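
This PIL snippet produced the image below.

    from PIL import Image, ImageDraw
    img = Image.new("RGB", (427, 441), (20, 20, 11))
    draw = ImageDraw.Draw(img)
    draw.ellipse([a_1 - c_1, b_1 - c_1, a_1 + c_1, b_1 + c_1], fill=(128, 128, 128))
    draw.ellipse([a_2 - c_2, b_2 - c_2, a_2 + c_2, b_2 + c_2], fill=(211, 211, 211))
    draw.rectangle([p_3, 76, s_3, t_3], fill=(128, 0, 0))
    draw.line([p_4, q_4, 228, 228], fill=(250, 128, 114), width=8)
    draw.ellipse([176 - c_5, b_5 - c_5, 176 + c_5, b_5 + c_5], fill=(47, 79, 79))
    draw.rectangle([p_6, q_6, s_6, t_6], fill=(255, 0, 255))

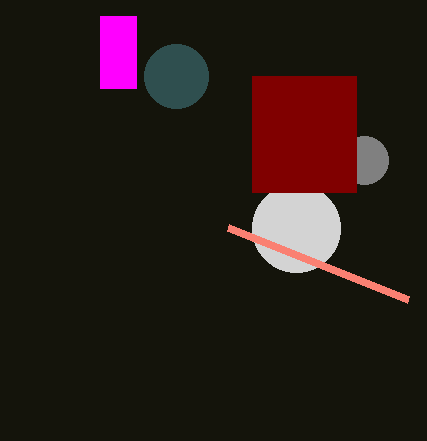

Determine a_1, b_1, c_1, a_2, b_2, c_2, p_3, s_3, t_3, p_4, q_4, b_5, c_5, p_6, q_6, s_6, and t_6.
a_1 = 364, b_1 = 160, c_1 = 24, a_2 = 296, b_2 = 228, c_2 = 44, p_3 = 252, s_3 = 356, t_3 = 192, p_4 = 408, q_4 = 300, b_5 = 76, c_5 = 32, p_6 = 100, q_6 = 16, s_6 = 136, t_6 = 88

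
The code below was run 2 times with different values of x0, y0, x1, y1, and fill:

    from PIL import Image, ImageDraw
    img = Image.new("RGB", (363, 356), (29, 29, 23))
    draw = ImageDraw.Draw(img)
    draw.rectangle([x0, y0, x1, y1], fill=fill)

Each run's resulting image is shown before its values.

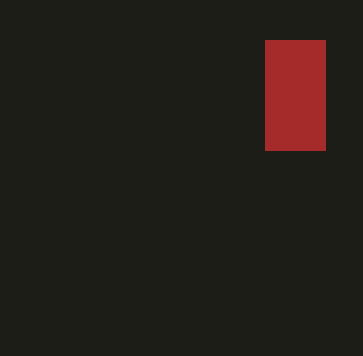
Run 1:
x0 = 265
y0 = 40
x1 = 325
y1 = 150
fill = 'brown'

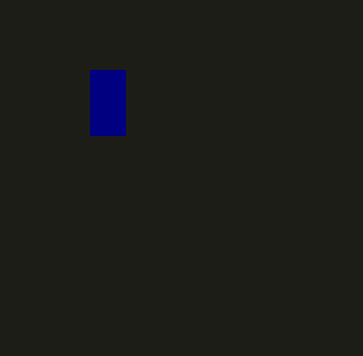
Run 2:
x0 = 90, y0 = 70, x1 = 125, y1 = 135, fill = 'navy'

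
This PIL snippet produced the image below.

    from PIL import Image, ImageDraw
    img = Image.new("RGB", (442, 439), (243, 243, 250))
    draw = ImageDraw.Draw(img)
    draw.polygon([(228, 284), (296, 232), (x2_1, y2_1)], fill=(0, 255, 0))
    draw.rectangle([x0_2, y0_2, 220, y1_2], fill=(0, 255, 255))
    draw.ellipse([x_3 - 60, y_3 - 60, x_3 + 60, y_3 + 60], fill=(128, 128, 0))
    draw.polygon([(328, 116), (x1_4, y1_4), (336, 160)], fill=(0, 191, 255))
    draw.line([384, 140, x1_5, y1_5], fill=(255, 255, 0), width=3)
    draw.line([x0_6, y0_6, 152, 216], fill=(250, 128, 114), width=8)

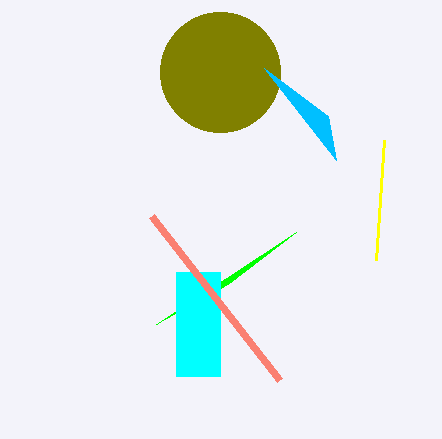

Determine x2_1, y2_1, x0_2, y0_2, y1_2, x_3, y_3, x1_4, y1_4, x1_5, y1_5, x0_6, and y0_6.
x2_1 = 156, y2_1 = 324, x0_2 = 176, y0_2 = 272, y1_2 = 376, x_3 = 220, y_3 = 72, x1_4 = 264, y1_4 = 68, x1_5 = 376, y1_5 = 260, x0_6 = 280, y0_6 = 380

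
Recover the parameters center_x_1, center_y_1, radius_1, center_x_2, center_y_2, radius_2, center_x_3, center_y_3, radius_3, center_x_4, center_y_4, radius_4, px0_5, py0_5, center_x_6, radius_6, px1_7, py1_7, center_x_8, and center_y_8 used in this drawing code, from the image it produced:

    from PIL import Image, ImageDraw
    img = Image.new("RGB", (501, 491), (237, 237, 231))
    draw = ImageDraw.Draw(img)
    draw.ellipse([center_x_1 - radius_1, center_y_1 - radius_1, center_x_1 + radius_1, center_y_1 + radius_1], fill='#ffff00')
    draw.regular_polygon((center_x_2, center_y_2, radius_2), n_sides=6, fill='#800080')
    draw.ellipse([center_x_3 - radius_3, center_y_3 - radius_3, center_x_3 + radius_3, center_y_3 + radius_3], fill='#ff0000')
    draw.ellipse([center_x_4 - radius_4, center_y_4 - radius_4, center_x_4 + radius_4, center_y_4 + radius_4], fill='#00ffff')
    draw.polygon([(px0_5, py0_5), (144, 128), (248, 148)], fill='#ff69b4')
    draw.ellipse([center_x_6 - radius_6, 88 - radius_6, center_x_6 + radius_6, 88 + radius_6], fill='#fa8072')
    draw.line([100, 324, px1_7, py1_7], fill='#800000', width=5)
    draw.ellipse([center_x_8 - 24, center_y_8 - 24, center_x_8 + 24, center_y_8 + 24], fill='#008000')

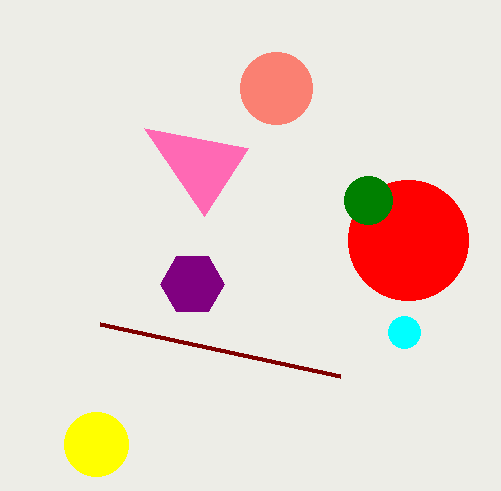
center_x_1 = 96
center_y_1 = 444
radius_1 = 32
center_x_2 = 192
center_y_2 = 284
radius_2 = 32
center_x_3 = 408
center_y_3 = 240
radius_3 = 60
center_x_4 = 404
center_y_4 = 332
radius_4 = 16
px0_5 = 204
py0_5 = 216
center_x_6 = 276
radius_6 = 36
px1_7 = 340
py1_7 = 376
center_x_8 = 368
center_y_8 = 200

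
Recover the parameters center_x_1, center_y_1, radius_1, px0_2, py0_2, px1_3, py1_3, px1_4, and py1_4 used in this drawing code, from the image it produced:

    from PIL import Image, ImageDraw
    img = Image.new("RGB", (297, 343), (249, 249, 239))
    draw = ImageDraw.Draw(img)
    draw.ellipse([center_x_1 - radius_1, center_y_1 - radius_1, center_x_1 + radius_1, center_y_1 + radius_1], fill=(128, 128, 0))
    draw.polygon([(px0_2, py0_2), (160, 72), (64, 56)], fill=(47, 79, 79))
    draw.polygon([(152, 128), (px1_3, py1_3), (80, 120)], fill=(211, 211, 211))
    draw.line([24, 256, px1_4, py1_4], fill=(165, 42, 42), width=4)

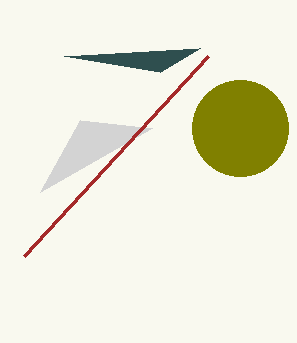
center_x_1 = 240, center_y_1 = 128, radius_1 = 48, px0_2 = 200, py0_2 = 48, px1_3 = 40, py1_3 = 192, px1_4 = 208, py1_4 = 56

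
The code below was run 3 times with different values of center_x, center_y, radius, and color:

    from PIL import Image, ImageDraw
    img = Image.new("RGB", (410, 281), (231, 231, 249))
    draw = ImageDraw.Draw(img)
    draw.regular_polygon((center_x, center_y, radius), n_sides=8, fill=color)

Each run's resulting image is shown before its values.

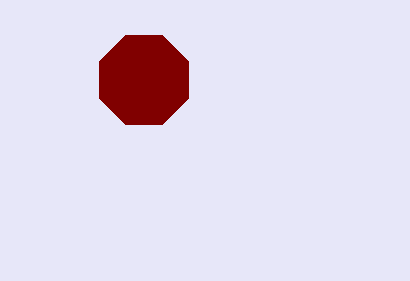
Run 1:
center_x = 144; center_y = 80; radius = 48; color = 'maroon'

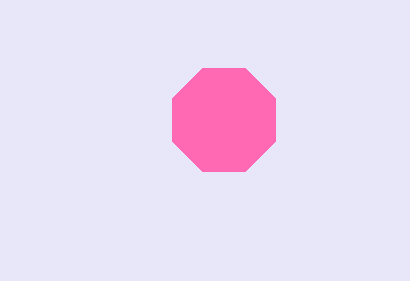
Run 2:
center_x = 224; center_y = 120; radius = 56; color = 'hotpink'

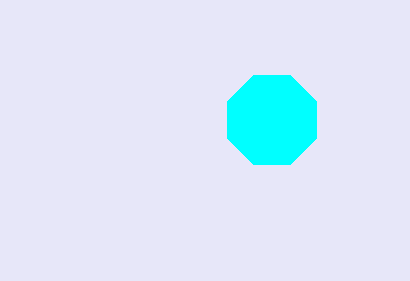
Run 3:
center_x = 272, center_y = 120, radius = 48, color = 'cyan'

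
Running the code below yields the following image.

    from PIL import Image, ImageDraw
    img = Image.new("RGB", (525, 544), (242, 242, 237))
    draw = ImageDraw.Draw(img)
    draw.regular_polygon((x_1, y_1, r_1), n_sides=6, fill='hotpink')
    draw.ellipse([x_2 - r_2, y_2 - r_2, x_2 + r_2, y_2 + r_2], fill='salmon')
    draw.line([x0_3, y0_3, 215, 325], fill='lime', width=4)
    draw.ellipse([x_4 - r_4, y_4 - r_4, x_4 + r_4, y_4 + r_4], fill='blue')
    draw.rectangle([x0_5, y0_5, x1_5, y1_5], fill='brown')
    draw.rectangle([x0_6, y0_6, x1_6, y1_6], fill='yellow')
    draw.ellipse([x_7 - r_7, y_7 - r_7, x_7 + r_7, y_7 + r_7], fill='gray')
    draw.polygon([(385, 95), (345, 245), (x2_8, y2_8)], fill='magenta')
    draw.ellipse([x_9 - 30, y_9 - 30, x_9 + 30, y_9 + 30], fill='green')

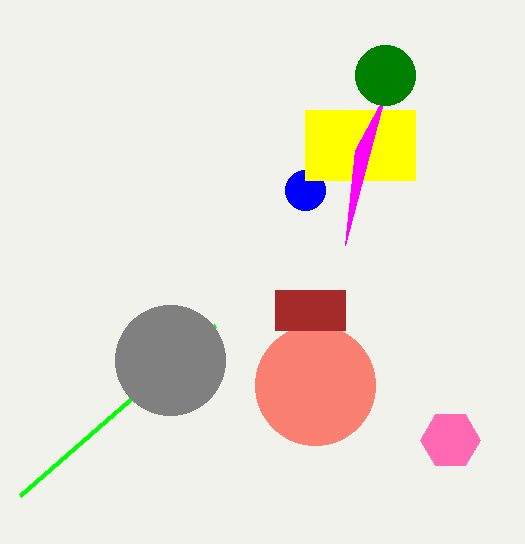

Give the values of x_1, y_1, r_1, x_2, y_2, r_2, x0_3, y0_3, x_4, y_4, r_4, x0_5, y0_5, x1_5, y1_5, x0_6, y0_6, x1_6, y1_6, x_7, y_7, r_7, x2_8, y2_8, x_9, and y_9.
x_1 = 450; y_1 = 440; r_1 = 30; x_2 = 315; y_2 = 385; r_2 = 60; x0_3 = 20; y0_3 = 495; x_4 = 305; y_4 = 190; r_4 = 20; x0_5 = 275; y0_5 = 290; x1_5 = 345; y1_5 = 330; x0_6 = 305; y0_6 = 110; x1_6 = 415; y1_6 = 180; x_7 = 170; y_7 = 360; r_7 = 55; x2_8 = 355; y2_8 = 150; x_9 = 385; y_9 = 75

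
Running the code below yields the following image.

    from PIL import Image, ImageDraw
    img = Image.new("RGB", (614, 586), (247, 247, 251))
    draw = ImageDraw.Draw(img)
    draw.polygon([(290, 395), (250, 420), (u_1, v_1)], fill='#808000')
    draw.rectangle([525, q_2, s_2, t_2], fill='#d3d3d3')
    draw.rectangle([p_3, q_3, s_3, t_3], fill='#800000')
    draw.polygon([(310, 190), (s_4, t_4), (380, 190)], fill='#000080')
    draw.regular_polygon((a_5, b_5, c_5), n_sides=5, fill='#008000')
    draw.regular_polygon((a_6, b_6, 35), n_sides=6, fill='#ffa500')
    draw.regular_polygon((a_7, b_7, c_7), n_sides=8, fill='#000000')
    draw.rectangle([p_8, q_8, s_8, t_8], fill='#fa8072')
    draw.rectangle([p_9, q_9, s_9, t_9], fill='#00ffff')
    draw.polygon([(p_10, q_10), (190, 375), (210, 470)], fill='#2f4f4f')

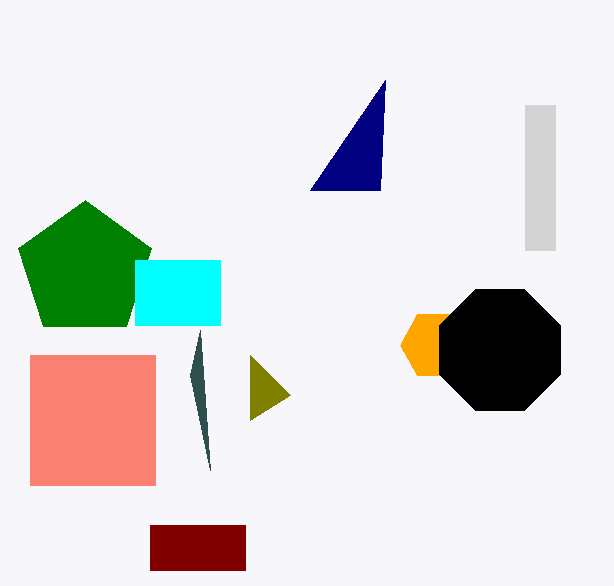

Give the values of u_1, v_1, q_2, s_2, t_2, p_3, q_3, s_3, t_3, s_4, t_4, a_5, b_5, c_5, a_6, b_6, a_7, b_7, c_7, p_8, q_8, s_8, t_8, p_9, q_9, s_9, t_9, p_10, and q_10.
u_1 = 250, v_1 = 355, q_2 = 105, s_2 = 555, t_2 = 250, p_3 = 150, q_3 = 525, s_3 = 245, t_3 = 570, s_4 = 385, t_4 = 80, a_5 = 85, b_5 = 270, c_5 = 70, a_6 = 435, b_6 = 345, a_7 = 500, b_7 = 350, c_7 = 65, p_8 = 30, q_8 = 355, s_8 = 155, t_8 = 485, p_9 = 135, q_9 = 260, s_9 = 220, t_9 = 325, p_10 = 200, q_10 = 330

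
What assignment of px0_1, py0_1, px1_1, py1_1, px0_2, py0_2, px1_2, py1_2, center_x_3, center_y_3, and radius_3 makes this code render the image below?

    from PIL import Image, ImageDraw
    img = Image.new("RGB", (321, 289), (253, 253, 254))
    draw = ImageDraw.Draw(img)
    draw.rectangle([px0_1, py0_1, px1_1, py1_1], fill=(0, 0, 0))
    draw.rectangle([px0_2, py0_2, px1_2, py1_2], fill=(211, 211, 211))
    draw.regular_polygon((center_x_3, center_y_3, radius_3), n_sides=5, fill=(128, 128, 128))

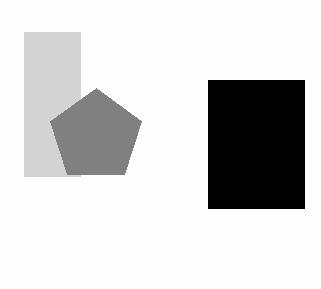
px0_1 = 208
py0_1 = 80
px1_1 = 304
py1_1 = 208
px0_2 = 24
py0_2 = 32
px1_2 = 80
py1_2 = 176
center_x_3 = 96
center_y_3 = 136
radius_3 = 48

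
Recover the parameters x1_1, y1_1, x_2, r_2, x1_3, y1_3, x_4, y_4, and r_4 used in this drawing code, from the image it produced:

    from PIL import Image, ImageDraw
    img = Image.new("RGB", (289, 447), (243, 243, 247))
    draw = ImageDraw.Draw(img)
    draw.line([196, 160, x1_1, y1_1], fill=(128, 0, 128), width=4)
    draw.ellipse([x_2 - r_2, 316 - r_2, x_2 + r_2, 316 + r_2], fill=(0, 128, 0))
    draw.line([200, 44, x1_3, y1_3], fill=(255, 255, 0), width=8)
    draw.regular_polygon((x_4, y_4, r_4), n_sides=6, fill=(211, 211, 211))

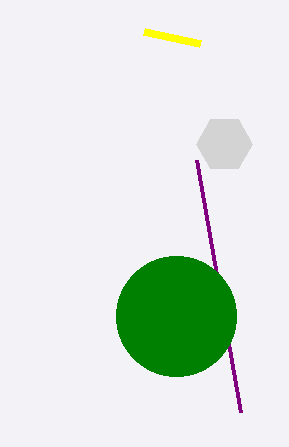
x1_1 = 240
y1_1 = 412
x_2 = 176
r_2 = 60
x1_3 = 144
y1_3 = 32
x_4 = 224
y_4 = 144
r_4 = 28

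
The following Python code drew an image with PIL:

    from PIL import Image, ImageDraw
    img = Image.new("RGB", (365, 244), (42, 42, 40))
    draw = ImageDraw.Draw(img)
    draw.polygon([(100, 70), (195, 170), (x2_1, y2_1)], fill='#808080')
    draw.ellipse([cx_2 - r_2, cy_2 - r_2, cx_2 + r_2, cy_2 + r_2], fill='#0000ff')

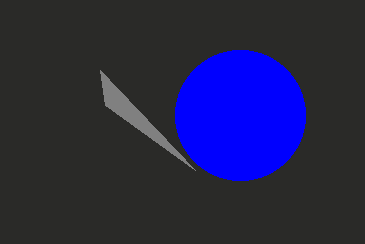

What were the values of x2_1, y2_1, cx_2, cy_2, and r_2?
x2_1 = 105; y2_1 = 105; cx_2 = 240; cy_2 = 115; r_2 = 65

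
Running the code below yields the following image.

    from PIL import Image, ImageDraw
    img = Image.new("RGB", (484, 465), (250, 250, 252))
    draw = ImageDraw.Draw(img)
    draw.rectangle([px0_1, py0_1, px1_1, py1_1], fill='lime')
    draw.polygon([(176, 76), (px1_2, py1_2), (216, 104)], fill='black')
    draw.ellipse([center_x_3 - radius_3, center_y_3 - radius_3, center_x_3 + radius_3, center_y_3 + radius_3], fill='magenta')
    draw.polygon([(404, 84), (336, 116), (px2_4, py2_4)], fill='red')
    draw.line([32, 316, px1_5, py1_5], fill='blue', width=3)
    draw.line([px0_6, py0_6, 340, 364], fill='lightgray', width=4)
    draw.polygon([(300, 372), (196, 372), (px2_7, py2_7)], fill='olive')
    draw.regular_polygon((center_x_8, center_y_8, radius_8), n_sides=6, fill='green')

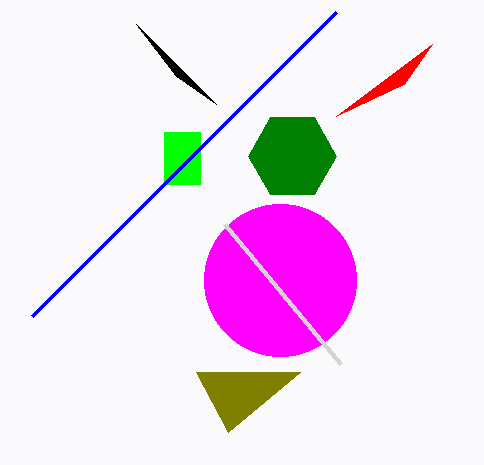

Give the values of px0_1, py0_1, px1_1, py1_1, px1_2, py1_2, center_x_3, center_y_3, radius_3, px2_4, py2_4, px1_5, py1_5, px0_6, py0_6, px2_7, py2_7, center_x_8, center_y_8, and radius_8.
px0_1 = 164
py0_1 = 132
px1_1 = 200
py1_1 = 184
px1_2 = 136
py1_2 = 24
center_x_3 = 280
center_y_3 = 280
radius_3 = 76
px2_4 = 432
py2_4 = 44
px1_5 = 336
py1_5 = 12
px0_6 = 224
py0_6 = 224
px2_7 = 228
py2_7 = 432
center_x_8 = 292
center_y_8 = 156
radius_8 = 44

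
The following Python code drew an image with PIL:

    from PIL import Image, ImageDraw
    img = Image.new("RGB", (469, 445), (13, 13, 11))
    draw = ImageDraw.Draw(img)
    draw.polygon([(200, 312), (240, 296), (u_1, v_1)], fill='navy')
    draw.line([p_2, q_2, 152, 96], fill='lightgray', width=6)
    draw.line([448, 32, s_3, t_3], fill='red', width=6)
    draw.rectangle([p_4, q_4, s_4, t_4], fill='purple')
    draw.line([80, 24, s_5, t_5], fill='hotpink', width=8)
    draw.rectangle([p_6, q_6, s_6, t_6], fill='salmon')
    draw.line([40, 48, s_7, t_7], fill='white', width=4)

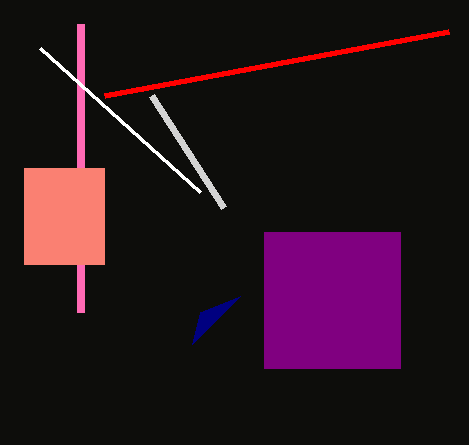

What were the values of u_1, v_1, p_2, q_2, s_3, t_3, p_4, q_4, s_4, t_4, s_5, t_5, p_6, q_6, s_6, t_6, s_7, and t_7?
u_1 = 192
v_1 = 344
p_2 = 224
q_2 = 208
s_3 = 104
t_3 = 96
p_4 = 264
q_4 = 232
s_4 = 400
t_4 = 368
s_5 = 80
t_5 = 312
p_6 = 24
q_6 = 168
s_6 = 104
t_6 = 264
s_7 = 200
t_7 = 192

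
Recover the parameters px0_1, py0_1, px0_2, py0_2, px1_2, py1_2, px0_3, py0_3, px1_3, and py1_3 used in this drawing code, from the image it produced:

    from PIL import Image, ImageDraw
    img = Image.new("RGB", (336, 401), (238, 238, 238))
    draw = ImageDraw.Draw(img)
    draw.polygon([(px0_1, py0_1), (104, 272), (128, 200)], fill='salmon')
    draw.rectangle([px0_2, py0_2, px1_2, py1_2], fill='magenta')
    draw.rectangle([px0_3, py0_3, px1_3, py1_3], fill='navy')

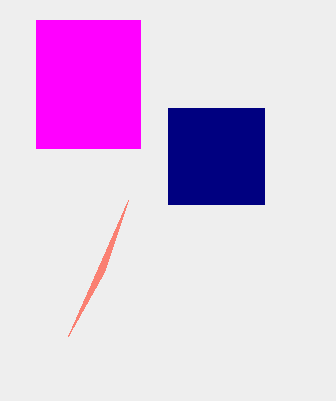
px0_1 = 68
py0_1 = 336
px0_2 = 36
py0_2 = 20
px1_2 = 140
py1_2 = 148
px0_3 = 168
py0_3 = 108
px1_3 = 264
py1_3 = 204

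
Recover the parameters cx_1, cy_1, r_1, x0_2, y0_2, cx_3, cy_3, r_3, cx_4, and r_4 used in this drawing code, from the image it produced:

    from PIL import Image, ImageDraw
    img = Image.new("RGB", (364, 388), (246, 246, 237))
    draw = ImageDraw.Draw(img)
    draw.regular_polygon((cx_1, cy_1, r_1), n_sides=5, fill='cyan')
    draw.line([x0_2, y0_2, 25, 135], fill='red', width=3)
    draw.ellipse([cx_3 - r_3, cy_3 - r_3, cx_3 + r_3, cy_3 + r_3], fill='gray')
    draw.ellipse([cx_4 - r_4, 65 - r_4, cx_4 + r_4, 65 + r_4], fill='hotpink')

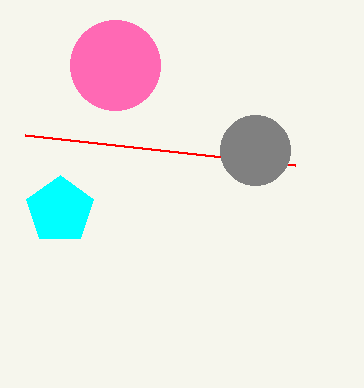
cx_1 = 60
cy_1 = 210
r_1 = 35
x0_2 = 295
y0_2 = 165
cx_3 = 255
cy_3 = 150
r_3 = 35
cx_4 = 115
r_4 = 45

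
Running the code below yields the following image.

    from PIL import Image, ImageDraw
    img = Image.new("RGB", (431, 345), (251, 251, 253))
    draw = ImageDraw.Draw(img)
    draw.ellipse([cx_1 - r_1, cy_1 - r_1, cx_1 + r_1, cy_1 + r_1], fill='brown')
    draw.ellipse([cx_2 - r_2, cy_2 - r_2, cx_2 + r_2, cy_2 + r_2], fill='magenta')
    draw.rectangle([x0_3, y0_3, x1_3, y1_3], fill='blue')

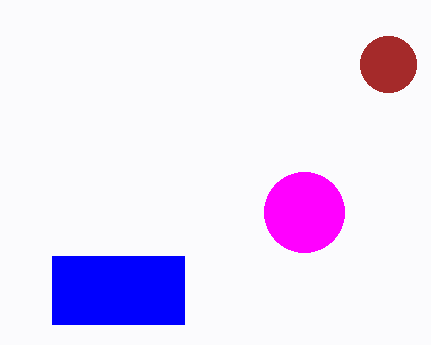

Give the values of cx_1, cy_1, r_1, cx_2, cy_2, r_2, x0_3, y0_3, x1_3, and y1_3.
cx_1 = 388
cy_1 = 64
r_1 = 28
cx_2 = 304
cy_2 = 212
r_2 = 40
x0_3 = 52
y0_3 = 256
x1_3 = 184
y1_3 = 324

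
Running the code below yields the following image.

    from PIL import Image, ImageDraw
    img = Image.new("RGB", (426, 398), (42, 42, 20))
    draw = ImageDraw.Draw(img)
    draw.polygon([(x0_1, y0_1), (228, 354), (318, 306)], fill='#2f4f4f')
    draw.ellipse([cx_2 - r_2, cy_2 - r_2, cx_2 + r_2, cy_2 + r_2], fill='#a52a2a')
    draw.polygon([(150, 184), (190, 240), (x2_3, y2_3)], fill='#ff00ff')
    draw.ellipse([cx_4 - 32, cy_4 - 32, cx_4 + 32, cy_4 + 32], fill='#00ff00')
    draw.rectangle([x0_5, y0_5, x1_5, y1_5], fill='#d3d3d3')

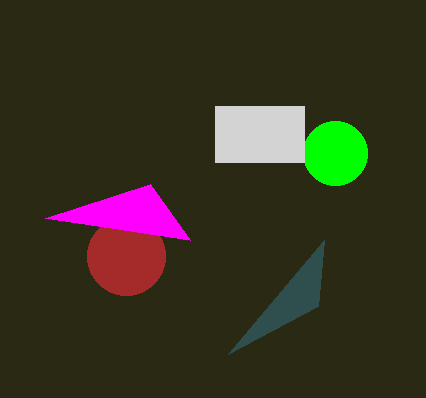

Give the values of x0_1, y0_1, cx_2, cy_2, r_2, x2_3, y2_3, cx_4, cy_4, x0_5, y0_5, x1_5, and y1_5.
x0_1 = 324, y0_1 = 240, cx_2 = 126, cy_2 = 256, r_2 = 39, x2_3 = 45, y2_3 = 218, cx_4 = 335, cy_4 = 153, x0_5 = 215, y0_5 = 106, x1_5 = 304, y1_5 = 162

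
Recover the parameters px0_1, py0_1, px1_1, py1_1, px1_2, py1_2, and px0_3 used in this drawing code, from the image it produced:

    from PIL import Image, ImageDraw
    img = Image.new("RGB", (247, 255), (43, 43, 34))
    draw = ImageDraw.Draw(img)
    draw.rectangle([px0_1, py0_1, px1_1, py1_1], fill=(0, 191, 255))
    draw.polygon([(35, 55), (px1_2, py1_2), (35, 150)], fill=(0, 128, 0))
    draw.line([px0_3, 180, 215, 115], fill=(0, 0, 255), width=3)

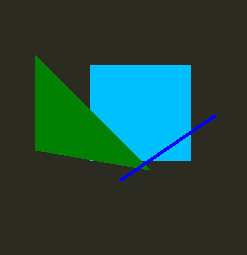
px0_1 = 90; py0_1 = 65; px1_1 = 190; py1_1 = 160; px1_2 = 150; py1_2 = 170; px0_3 = 120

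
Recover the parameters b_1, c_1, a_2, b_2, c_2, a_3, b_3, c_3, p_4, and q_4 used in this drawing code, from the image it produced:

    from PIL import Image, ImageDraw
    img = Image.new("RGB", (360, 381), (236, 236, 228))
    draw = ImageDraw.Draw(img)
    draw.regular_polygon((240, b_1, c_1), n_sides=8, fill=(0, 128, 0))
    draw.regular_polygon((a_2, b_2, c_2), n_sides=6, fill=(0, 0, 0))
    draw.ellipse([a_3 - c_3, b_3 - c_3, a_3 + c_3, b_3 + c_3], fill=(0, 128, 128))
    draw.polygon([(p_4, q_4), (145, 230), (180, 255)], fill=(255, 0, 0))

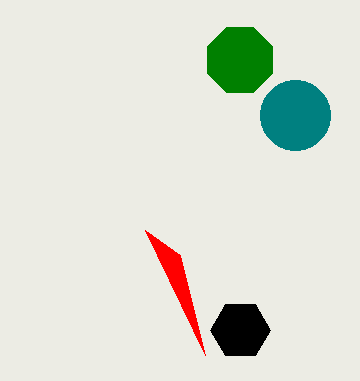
b_1 = 60, c_1 = 35, a_2 = 240, b_2 = 330, c_2 = 30, a_3 = 295, b_3 = 115, c_3 = 35, p_4 = 205, q_4 = 355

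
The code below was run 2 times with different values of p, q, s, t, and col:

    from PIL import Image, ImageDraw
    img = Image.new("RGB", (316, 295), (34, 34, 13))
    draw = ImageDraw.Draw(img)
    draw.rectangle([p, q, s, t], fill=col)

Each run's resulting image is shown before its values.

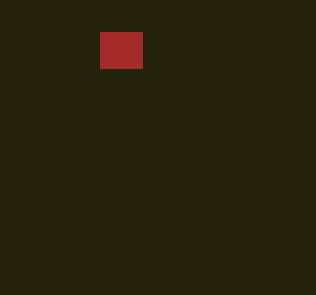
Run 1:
p = 100, q = 32, s = 142, t = 68, col = 'brown'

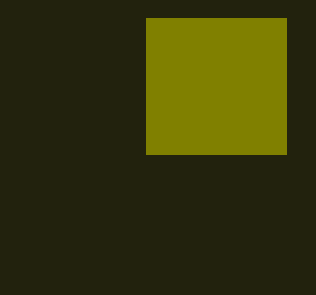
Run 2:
p = 146; q = 18; s = 286; t = 154; col = 'olive'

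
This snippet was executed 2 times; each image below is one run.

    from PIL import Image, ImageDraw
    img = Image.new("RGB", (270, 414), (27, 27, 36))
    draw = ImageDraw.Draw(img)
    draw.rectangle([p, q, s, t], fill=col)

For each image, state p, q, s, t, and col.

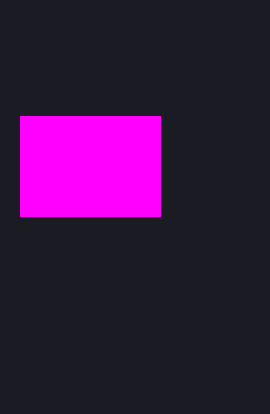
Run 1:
p = 20, q = 116, s = 160, t = 216, col = 'magenta'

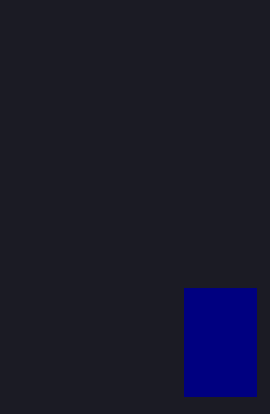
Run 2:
p = 184, q = 288, s = 256, t = 396, col = 'navy'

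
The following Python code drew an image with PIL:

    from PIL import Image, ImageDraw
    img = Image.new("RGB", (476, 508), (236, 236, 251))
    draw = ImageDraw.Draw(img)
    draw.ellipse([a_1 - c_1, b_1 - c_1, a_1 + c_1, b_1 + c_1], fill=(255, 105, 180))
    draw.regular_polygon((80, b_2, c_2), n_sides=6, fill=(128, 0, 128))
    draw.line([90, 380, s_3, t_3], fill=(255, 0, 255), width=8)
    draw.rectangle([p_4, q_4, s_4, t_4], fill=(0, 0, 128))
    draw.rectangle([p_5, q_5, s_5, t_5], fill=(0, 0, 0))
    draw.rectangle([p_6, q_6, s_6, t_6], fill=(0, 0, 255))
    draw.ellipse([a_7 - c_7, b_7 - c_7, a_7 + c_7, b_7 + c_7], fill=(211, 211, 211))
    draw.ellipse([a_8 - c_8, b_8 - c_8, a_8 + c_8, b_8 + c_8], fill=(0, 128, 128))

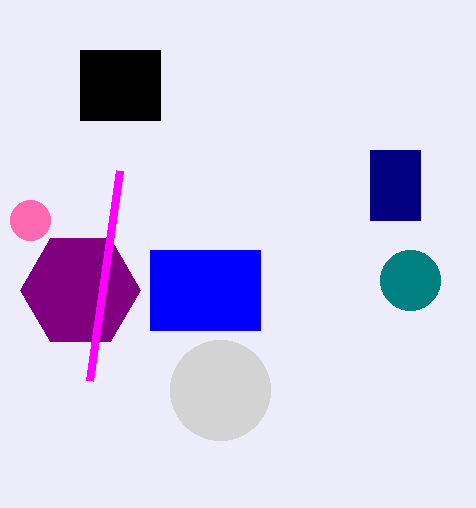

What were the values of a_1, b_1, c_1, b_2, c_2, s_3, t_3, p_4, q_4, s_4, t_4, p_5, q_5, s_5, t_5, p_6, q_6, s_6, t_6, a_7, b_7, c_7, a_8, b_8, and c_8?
a_1 = 30, b_1 = 220, c_1 = 20, b_2 = 290, c_2 = 60, s_3 = 120, t_3 = 170, p_4 = 370, q_4 = 150, s_4 = 420, t_4 = 220, p_5 = 80, q_5 = 50, s_5 = 160, t_5 = 120, p_6 = 150, q_6 = 250, s_6 = 260, t_6 = 330, a_7 = 220, b_7 = 390, c_7 = 50, a_8 = 410, b_8 = 280, c_8 = 30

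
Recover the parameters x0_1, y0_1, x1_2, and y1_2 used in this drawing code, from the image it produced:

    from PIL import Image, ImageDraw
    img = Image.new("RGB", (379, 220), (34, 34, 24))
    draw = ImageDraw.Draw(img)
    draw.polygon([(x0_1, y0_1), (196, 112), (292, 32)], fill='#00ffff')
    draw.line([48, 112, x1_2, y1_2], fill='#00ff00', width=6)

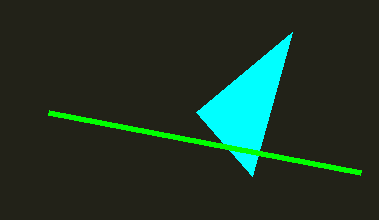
x0_1 = 252
y0_1 = 176
x1_2 = 360
y1_2 = 172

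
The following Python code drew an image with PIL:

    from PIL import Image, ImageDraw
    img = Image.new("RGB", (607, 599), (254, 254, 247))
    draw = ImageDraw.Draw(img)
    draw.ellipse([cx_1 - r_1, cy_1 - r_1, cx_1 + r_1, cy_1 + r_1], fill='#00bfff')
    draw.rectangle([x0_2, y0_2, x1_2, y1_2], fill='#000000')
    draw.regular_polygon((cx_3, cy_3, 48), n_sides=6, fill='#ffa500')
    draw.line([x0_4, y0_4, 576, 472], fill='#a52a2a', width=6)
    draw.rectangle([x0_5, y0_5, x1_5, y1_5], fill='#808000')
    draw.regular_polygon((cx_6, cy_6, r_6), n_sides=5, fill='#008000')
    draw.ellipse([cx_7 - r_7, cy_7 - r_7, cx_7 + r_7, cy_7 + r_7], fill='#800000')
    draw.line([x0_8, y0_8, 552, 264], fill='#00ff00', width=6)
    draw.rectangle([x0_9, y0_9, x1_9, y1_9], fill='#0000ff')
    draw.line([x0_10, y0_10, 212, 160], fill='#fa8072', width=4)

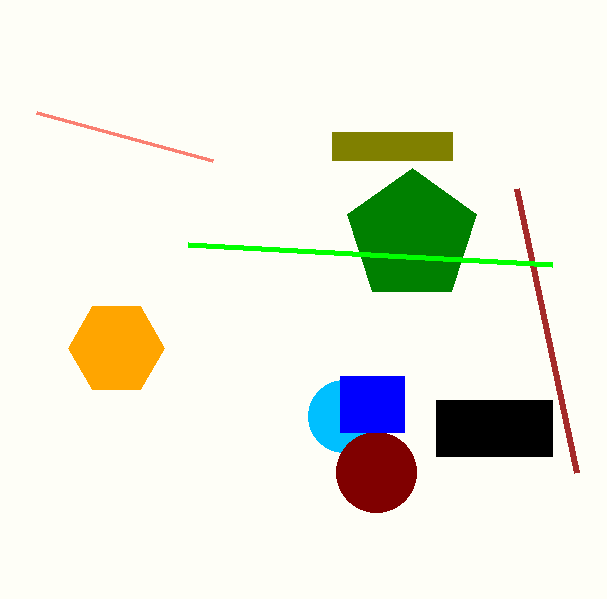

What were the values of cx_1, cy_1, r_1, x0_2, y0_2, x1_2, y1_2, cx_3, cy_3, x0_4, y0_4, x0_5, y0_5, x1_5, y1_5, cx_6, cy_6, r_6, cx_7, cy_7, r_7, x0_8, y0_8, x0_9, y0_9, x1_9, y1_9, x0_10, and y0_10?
cx_1 = 344
cy_1 = 416
r_1 = 36
x0_2 = 436
y0_2 = 400
x1_2 = 552
y1_2 = 456
cx_3 = 116
cy_3 = 348
x0_4 = 516
y0_4 = 188
x0_5 = 332
y0_5 = 132
x1_5 = 452
y1_5 = 160
cx_6 = 412
cy_6 = 236
r_6 = 68
cx_7 = 376
cy_7 = 472
r_7 = 40
x0_8 = 188
y0_8 = 244
x0_9 = 340
y0_9 = 376
x1_9 = 404
y1_9 = 432
x0_10 = 36
y0_10 = 112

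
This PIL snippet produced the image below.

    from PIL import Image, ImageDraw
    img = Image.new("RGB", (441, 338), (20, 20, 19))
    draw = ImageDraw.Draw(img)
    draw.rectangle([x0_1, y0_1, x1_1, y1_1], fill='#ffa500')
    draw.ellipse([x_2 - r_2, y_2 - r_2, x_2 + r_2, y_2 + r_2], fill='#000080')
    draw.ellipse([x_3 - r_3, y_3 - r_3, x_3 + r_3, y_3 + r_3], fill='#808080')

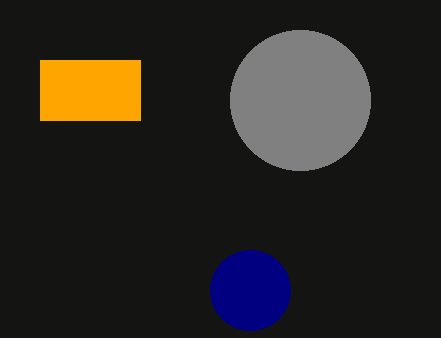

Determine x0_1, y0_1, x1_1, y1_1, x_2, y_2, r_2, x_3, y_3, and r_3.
x0_1 = 40; y0_1 = 60; x1_1 = 140; y1_1 = 120; x_2 = 250; y_2 = 290; r_2 = 40; x_3 = 300; y_3 = 100; r_3 = 70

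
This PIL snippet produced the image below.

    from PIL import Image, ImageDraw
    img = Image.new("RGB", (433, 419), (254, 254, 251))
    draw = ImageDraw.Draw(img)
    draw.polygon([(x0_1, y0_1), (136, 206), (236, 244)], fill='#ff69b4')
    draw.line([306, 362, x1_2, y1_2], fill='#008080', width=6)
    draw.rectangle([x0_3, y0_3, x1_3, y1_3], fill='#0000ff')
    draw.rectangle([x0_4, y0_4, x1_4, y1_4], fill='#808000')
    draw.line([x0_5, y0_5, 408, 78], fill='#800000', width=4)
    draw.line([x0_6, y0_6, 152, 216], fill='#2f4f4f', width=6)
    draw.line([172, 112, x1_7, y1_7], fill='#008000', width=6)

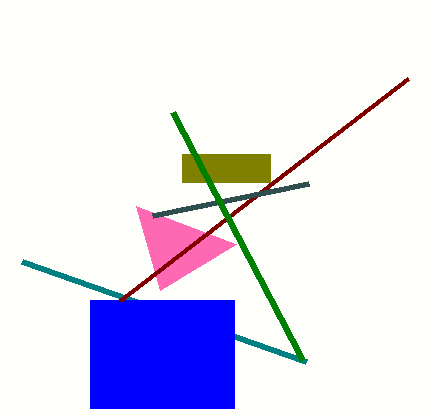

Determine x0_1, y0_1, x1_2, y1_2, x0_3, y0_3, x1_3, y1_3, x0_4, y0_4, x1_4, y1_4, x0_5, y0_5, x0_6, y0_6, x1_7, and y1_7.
x0_1 = 160; y0_1 = 290; x1_2 = 22; y1_2 = 262; x0_3 = 90; y0_3 = 300; x1_3 = 234; y1_3 = 408; x0_4 = 182; y0_4 = 154; x1_4 = 270; y1_4 = 182; x0_5 = 120; y0_5 = 300; x0_6 = 308; y0_6 = 184; x1_7 = 302; y1_7 = 360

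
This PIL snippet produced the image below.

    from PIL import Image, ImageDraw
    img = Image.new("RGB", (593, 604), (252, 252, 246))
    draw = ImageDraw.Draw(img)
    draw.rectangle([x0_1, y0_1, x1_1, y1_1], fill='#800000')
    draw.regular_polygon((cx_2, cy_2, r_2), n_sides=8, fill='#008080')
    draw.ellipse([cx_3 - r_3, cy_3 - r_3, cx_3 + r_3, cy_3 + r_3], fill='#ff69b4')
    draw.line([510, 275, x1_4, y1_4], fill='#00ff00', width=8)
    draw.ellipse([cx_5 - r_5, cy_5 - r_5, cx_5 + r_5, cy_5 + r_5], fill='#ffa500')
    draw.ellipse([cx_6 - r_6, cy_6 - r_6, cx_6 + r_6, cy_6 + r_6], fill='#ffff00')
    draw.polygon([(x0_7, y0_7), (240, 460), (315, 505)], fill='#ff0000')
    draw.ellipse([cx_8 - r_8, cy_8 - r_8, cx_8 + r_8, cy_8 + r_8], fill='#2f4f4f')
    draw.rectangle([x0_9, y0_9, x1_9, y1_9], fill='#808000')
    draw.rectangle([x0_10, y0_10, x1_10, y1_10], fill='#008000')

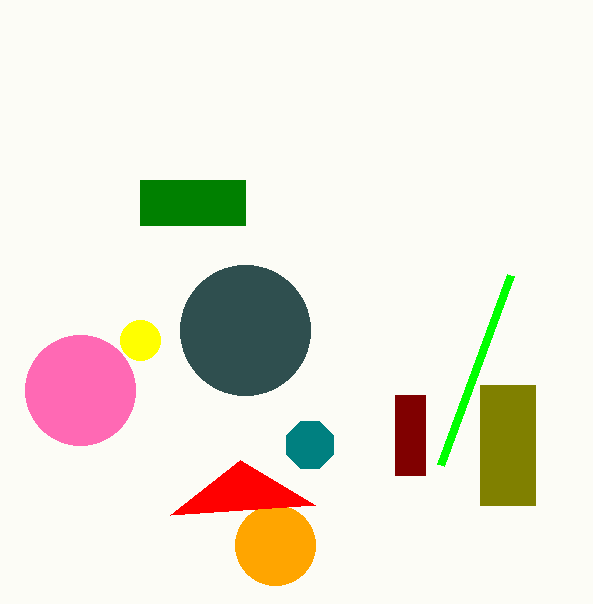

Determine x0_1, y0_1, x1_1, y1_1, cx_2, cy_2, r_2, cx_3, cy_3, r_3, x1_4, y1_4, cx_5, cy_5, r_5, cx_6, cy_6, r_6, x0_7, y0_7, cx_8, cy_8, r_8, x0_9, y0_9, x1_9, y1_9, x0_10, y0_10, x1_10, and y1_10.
x0_1 = 395, y0_1 = 395, x1_1 = 425, y1_1 = 475, cx_2 = 310, cy_2 = 445, r_2 = 25, cx_3 = 80, cy_3 = 390, r_3 = 55, x1_4 = 440, y1_4 = 465, cx_5 = 275, cy_5 = 545, r_5 = 40, cx_6 = 140, cy_6 = 340, r_6 = 20, x0_7 = 170, y0_7 = 515, cx_8 = 245, cy_8 = 330, r_8 = 65, x0_9 = 480, y0_9 = 385, x1_9 = 535, y1_9 = 505, x0_10 = 140, y0_10 = 180, x1_10 = 245, y1_10 = 225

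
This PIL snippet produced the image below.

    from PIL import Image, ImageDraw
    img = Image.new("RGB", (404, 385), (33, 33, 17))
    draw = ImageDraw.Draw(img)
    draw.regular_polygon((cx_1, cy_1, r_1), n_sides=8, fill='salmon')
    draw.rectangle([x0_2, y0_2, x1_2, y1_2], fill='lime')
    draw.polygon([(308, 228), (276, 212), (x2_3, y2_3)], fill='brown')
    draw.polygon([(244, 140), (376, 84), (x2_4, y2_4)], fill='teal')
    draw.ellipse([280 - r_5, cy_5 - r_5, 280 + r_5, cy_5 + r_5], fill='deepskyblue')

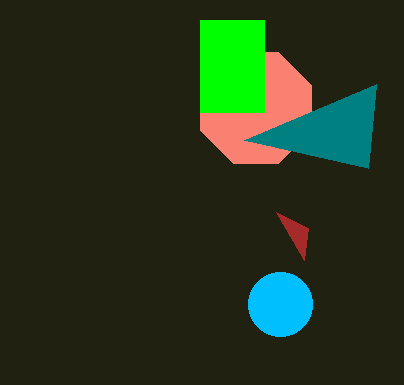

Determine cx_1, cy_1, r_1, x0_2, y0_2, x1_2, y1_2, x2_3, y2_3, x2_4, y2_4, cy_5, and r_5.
cx_1 = 256, cy_1 = 108, r_1 = 60, x0_2 = 200, y0_2 = 20, x1_2 = 264, y1_2 = 112, x2_3 = 304, y2_3 = 260, x2_4 = 368, y2_4 = 168, cy_5 = 304, r_5 = 32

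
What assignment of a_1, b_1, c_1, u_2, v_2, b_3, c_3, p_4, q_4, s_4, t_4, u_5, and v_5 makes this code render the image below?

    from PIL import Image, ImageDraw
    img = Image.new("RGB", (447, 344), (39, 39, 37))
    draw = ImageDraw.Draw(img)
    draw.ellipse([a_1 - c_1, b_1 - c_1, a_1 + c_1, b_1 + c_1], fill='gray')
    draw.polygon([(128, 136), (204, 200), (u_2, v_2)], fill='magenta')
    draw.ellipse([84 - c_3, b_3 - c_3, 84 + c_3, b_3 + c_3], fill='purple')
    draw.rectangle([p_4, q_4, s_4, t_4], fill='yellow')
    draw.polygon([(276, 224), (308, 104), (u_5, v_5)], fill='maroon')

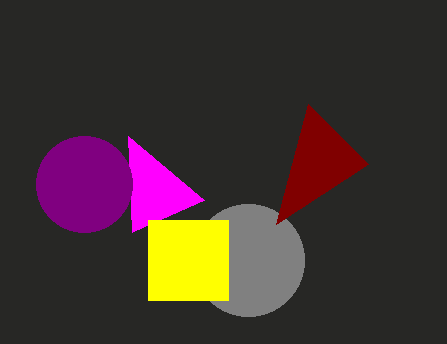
a_1 = 248, b_1 = 260, c_1 = 56, u_2 = 132, v_2 = 232, b_3 = 184, c_3 = 48, p_4 = 148, q_4 = 220, s_4 = 228, t_4 = 300, u_5 = 368, v_5 = 164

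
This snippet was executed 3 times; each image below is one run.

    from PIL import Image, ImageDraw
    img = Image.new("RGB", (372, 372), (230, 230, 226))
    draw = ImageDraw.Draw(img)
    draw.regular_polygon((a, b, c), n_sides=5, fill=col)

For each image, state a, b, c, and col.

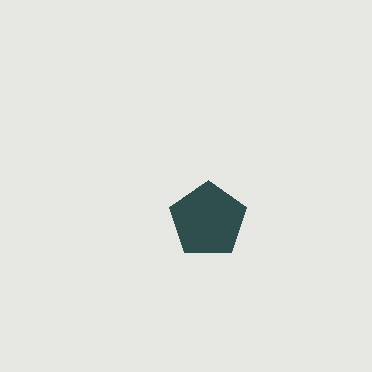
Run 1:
a = 208, b = 220, c = 40, col = 'darkslategray'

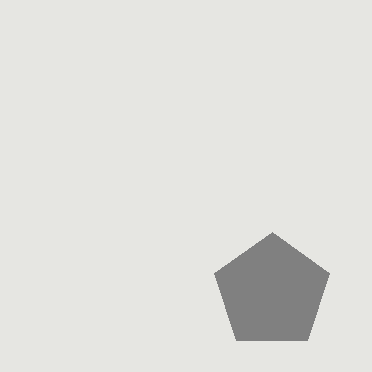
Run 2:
a = 272
b = 292
c = 60
col = 'gray'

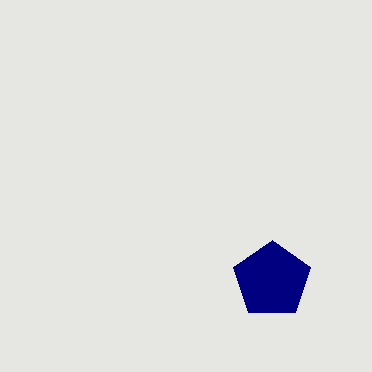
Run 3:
a = 272
b = 280
c = 40
col = 'navy'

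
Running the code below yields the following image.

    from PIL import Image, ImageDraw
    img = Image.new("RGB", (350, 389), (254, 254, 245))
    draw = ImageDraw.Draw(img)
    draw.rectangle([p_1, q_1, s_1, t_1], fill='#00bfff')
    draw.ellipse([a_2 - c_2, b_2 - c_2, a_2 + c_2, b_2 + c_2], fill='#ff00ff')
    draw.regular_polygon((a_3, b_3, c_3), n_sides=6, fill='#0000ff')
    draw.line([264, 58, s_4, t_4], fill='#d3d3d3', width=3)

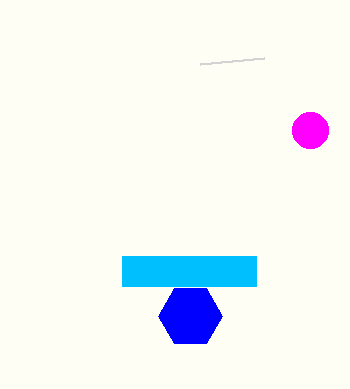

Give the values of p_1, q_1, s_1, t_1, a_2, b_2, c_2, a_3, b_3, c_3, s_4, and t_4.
p_1 = 122, q_1 = 256, s_1 = 256, t_1 = 286, a_2 = 310, b_2 = 130, c_2 = 18, a_3 = 190, b_3 = 316, c_3 = 32, s_4 = 200, t_4 = 64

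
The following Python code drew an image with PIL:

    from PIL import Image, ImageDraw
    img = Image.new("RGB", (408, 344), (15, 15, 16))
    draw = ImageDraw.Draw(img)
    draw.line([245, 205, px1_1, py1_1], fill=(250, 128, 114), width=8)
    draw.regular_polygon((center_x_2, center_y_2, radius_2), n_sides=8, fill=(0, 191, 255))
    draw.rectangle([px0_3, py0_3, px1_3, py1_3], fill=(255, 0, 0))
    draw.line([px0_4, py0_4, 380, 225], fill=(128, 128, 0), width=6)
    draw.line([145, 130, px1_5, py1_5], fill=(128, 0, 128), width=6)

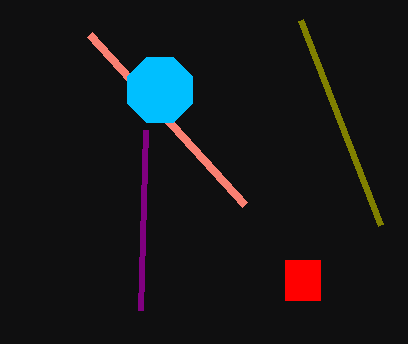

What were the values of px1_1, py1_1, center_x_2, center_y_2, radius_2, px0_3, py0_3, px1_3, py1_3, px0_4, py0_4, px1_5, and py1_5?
px1_1 = 90, py1_1 = 35, center_x_2 = 160, center_y_2 = 90, radius_2 = 35, px0_3 = 285, py0_3 = 260, px1_3 = 320, py1_3 = 300, px0_4 = 300, py0_4 = 20, px1_5 = 140, py1_5 = 310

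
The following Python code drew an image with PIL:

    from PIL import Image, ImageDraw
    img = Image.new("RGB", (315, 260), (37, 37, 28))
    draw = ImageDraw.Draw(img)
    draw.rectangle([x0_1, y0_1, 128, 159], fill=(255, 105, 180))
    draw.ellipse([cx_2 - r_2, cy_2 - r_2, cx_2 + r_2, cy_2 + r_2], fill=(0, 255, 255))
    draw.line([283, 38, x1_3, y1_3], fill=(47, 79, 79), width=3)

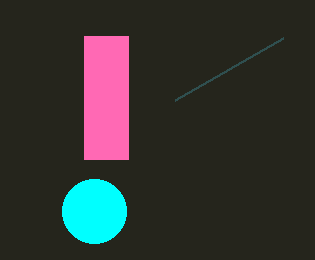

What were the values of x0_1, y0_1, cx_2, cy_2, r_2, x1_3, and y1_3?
x0_1 = 84
y0_1 = 36
cx_2 = 94
cy_2 = 211
r_2 = 32
x1_3 = 175
y1_3 = 100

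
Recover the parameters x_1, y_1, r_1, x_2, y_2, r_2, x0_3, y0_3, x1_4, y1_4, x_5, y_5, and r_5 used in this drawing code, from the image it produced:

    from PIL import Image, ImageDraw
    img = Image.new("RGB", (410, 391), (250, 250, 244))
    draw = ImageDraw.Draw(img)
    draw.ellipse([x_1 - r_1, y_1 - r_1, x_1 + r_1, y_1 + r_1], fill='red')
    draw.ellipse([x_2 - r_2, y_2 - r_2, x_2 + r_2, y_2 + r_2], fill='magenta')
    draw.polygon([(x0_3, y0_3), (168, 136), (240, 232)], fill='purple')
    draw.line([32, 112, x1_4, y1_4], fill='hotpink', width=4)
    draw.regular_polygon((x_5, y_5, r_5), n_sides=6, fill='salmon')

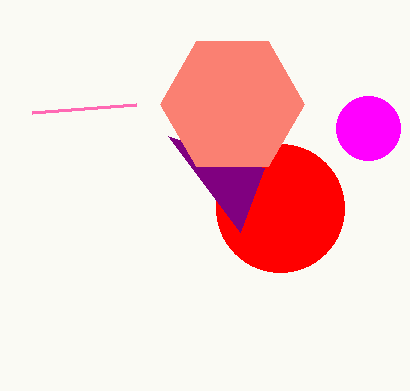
x_1 = 280
y_1 = 208
r_1 = 64
x_2 = 368
y_2 = 128
r_2 = 32
x0_3 = 264
y0_3 = 168
x1_4 = 136
y1_4 = 104
x_5 = 232
y_5 = 104
r_5 = 72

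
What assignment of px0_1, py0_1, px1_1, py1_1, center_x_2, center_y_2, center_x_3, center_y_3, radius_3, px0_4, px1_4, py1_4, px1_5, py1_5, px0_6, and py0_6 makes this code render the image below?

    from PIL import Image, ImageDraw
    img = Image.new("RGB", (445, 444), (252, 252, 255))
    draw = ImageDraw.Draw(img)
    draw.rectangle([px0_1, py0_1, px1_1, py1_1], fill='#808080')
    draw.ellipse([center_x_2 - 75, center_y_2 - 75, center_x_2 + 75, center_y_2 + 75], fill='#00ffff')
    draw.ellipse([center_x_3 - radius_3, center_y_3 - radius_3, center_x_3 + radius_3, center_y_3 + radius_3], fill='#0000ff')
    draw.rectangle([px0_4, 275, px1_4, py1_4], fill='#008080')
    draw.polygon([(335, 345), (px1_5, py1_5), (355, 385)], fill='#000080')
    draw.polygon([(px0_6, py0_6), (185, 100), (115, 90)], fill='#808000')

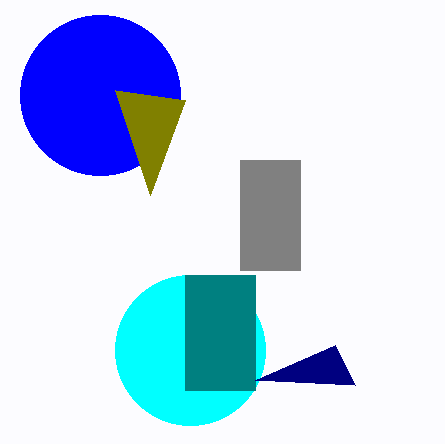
px0_1 = 240, py0_1 = 160, px1_1 = 300, py1_1 = 270, center_x_2 = 190, center_y_2 = 350, center_x_3 = 100, center_y_3 = 95, radius_3 = 80, px0_4 = 185, px1_4 = 255, py1_4 = 390, px1_5 = 255, py1_5 = 380, px0_6 = 150, py0_6 = 195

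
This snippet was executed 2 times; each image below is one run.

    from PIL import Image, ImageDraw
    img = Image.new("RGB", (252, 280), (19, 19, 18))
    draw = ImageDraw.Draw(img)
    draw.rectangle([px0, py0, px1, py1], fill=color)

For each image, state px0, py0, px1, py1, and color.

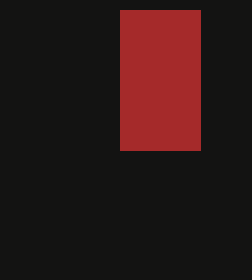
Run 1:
px0 = 120
py0 = 10
px1 = 200
py1 = 150
color = 'brown'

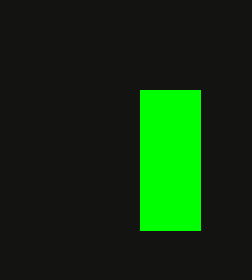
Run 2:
px0 = 140, py0 = 90, px1 = 200, py1 = 230, color = 'lime'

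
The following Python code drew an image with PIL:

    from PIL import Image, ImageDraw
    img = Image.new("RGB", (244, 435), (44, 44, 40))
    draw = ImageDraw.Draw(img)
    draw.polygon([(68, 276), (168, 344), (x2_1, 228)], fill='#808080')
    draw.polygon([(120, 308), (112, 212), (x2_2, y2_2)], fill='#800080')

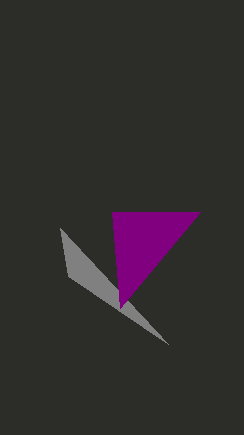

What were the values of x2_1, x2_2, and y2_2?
x2_1 = 60
x2_2 = 200
y2_2 = 212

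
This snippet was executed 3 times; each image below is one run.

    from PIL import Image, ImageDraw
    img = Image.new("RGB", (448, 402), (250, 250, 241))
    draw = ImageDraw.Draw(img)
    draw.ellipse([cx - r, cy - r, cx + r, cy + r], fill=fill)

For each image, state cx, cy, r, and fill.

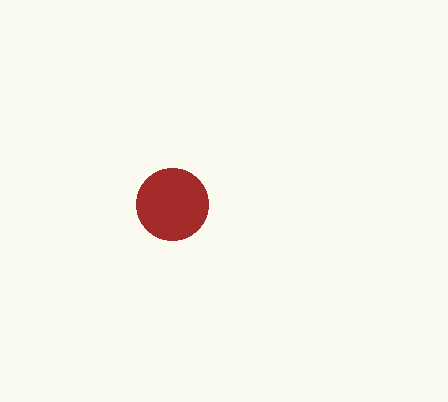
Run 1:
cx = 172; cy = 204; r = 36; fill = 'brown'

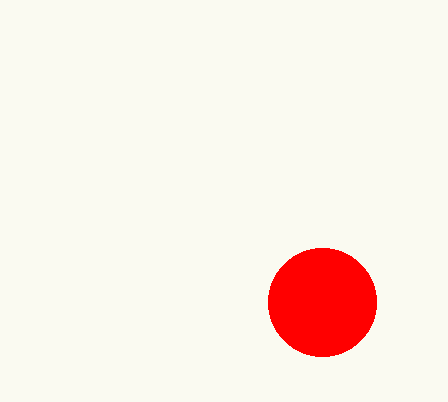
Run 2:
cx = 322, cy = 302, r = 54, fill = 'red'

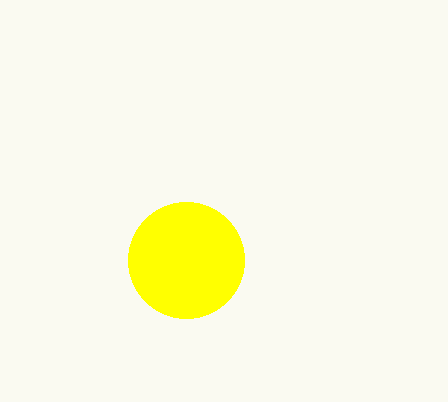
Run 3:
cx = 186
cy = 260
r = 58
fill = 'yellow'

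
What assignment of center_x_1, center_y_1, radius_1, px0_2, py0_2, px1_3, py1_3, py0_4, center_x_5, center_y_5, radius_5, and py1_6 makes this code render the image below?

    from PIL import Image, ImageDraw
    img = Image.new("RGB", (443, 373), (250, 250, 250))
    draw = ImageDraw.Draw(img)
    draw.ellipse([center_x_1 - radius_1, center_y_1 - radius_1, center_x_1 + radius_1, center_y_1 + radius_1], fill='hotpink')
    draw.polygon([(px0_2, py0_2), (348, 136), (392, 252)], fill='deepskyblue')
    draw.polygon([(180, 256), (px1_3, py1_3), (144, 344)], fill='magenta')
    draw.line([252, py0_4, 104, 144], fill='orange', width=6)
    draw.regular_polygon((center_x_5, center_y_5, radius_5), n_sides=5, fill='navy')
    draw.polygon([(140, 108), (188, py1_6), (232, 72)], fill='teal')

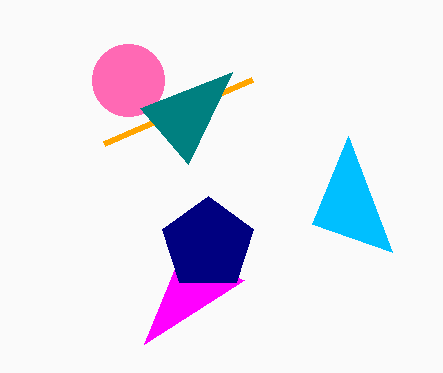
center_x_1 = 128; center_y_1 = 80; radius_1 = 36; px0_2 = 312; py0_2 = 224; px1_3 = 244; py1_3 = 280; py0_4 = 80; center_x_5 = 208; center_y_5 = 244; radius_5 = 48; py1_6 = 164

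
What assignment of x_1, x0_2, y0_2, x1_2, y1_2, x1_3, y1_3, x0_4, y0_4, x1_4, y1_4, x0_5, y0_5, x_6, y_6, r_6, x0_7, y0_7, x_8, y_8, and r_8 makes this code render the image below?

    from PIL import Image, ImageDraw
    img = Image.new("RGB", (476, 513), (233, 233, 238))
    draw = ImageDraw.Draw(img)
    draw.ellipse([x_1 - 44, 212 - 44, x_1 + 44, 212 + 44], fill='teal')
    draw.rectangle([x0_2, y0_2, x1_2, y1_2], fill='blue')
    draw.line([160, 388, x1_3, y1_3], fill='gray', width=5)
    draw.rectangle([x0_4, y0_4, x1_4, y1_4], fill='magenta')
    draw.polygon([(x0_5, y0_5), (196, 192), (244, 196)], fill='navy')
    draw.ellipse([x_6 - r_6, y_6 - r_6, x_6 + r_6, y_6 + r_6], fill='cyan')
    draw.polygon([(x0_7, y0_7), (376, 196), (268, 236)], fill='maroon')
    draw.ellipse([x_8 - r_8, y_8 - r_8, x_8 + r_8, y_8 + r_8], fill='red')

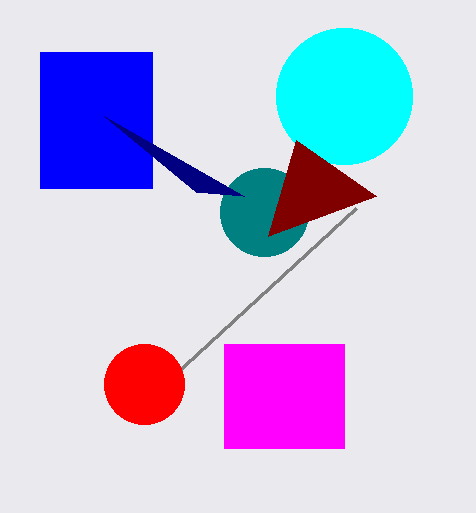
x_1 = 264, x0_2 = 40, y0_2 = 52, x1_2 = 152, y1_2 = 188, x1_3 = 356, y1_3 = 208, x0_4 = 224, y0_4 = 344, x1_4 = 344, y1_4 = 448, x0_5 = 104, y0_5 = 116, x_6 = 344, y_6 = 96, r_6 = 68, x0_7 = 296, y0_7 = 140, x_8 = 144, y_8 = 384, r_8 = 40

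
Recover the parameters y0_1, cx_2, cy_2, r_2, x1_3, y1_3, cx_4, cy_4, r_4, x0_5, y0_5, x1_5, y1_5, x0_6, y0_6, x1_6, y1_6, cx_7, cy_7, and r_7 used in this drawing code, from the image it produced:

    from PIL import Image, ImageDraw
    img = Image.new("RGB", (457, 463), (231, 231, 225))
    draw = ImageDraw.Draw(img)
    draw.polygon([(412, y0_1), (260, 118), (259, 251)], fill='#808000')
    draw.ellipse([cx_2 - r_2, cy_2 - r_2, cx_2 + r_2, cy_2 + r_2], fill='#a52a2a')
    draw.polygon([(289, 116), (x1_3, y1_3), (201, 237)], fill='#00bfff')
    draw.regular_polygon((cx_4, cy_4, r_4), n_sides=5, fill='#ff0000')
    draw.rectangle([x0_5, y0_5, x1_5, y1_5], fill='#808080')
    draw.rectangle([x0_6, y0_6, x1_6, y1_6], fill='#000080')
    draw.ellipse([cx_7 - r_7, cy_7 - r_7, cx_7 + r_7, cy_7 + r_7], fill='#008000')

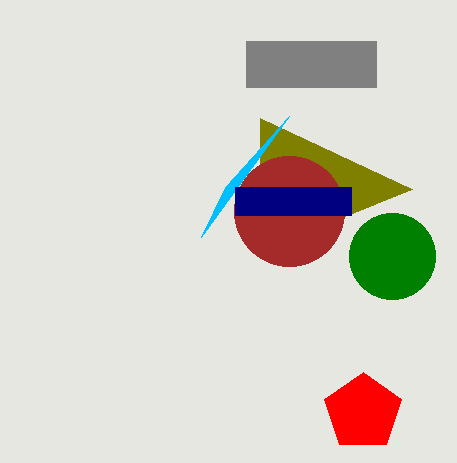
y0_1 = 189, cx_2 = 289, cy_2 = 211, r_2 = 55, x1_3 = 225, y1_3 = 187, cx_4 = 363, cy_4 = 412, r_4 = 40, x0_5 = 246, y0_5 = 41, x1_5 = 376, y1_5 = 87, x0_6 = 235, y0_6 = 187, x1_6 = 351, y1_6 = 215, cx_7 = 392, cy_7 = 256, r_7 = 43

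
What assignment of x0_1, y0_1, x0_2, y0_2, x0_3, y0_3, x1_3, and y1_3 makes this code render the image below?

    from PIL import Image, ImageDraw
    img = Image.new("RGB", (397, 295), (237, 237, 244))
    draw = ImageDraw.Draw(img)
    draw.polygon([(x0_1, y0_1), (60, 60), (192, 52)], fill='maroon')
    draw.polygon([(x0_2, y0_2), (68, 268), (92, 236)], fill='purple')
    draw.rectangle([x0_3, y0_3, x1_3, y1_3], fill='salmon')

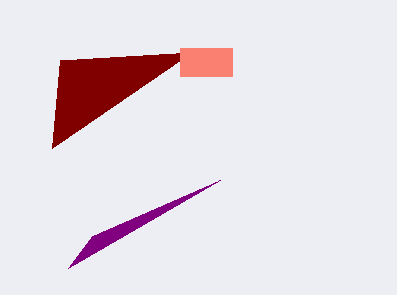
x0_1 = 52; y0_1 = 148; x0_2 = 220; y0_2 = 180; x0_3 = 180; y0_3 = 48; x1_3 = 232; y1_3 = 76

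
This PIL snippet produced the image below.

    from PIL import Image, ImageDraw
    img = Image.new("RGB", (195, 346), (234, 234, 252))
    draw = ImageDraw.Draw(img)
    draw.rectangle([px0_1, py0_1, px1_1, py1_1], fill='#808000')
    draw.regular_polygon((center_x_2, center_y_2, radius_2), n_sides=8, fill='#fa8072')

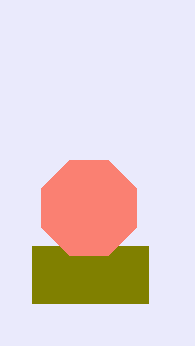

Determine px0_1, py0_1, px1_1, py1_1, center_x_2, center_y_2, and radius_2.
px0_1 = 32; py0_1 = 246; px1_1 = 148; py1_1 = 303; center_x_2 = 89; center_y_2 = 208; radius_2 = 51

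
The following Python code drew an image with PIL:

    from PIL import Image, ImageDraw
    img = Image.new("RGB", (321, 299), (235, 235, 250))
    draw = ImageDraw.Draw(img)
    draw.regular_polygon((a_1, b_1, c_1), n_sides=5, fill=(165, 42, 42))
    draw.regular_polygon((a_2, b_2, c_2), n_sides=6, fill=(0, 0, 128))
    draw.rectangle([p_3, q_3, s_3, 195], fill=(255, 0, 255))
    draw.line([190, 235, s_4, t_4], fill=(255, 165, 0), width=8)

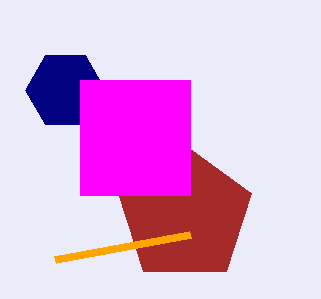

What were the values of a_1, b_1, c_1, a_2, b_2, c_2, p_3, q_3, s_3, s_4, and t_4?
a_1 = 185
b_1 = 215
c_1 = 70
a_2 = 65
b_2 = 90
c_2 = 40
p_3 = 80
q_3 = 80
s_3 = 190
s_4 = 55
t_4 = 260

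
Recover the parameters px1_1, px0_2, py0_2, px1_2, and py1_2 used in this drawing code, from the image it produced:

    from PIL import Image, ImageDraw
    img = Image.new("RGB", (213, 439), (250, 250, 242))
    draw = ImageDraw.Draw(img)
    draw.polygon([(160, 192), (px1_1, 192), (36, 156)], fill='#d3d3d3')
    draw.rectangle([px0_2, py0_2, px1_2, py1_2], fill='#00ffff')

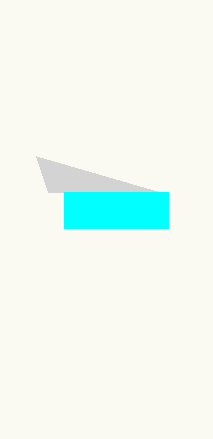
px1_1 = 48
px0_2 = 64
py0_2 = 192
px1_2 = 168
py1_2 = 228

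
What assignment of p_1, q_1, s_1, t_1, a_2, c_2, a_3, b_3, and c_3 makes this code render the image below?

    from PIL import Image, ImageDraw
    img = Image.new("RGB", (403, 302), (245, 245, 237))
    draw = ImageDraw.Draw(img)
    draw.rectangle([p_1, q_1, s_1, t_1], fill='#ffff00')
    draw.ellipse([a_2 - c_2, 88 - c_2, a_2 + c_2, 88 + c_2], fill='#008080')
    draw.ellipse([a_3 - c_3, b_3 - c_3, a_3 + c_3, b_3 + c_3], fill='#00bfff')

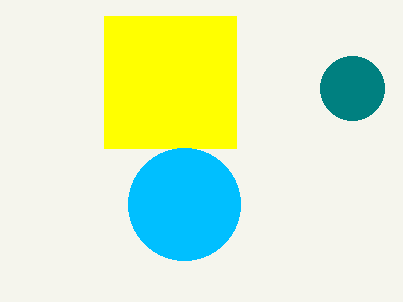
p_1 = 104; q_1 = 16; s_1 = 236; t_1 = 148; a_2 = 352; c_2 = 32; a_3 = 184; b_3 = 204; c_3 = 56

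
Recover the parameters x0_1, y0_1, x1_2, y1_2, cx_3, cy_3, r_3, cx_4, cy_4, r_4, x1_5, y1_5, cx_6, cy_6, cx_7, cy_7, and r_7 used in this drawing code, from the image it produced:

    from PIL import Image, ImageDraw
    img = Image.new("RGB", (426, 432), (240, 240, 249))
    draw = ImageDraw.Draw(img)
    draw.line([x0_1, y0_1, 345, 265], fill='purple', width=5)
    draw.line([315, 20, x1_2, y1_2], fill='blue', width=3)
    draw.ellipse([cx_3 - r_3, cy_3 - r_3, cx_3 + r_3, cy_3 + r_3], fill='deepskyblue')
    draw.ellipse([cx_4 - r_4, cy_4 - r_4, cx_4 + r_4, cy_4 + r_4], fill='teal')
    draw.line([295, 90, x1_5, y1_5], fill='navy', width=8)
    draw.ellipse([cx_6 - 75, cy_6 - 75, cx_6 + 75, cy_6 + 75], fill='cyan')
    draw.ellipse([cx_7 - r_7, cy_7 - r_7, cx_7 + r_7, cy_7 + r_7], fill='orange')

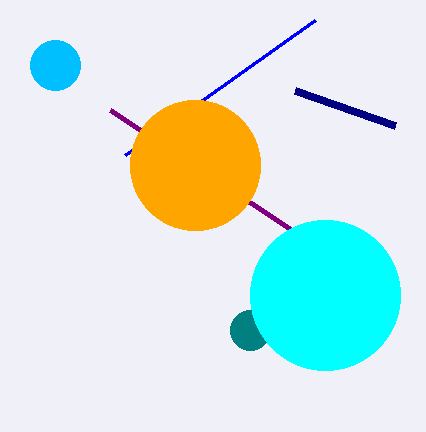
x0_1 = 110; y0_1 = 110; x1_2 = 125; y1_2 = 155; cx_3 = 55; cy_3 = 65; r_3 = 25; cx_4 = 250; cy_4 = 330; r_4 = 20; x1_5 = 395; y1_5 = 125; cx_6 = 325; cy_6 = 295; cx_7 = 195; cy_7 = 165; r_7 = 65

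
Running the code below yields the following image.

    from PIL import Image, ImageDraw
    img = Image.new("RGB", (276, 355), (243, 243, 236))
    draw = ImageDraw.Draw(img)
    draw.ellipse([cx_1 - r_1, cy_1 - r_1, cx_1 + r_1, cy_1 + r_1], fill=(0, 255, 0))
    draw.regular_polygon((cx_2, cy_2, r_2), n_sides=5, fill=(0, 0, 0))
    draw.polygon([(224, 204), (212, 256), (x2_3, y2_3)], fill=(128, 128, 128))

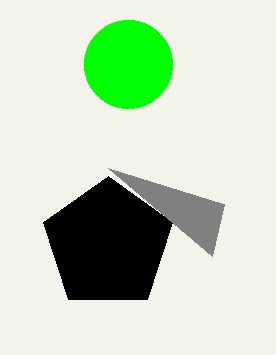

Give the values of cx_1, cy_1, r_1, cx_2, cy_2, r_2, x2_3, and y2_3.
cx_1 = 128; cy_1 = 64; r_1 = 44; cx_2 = 108; cy_2 = 244; r_2 = 68; x2_3 = 108; y2_3 = 168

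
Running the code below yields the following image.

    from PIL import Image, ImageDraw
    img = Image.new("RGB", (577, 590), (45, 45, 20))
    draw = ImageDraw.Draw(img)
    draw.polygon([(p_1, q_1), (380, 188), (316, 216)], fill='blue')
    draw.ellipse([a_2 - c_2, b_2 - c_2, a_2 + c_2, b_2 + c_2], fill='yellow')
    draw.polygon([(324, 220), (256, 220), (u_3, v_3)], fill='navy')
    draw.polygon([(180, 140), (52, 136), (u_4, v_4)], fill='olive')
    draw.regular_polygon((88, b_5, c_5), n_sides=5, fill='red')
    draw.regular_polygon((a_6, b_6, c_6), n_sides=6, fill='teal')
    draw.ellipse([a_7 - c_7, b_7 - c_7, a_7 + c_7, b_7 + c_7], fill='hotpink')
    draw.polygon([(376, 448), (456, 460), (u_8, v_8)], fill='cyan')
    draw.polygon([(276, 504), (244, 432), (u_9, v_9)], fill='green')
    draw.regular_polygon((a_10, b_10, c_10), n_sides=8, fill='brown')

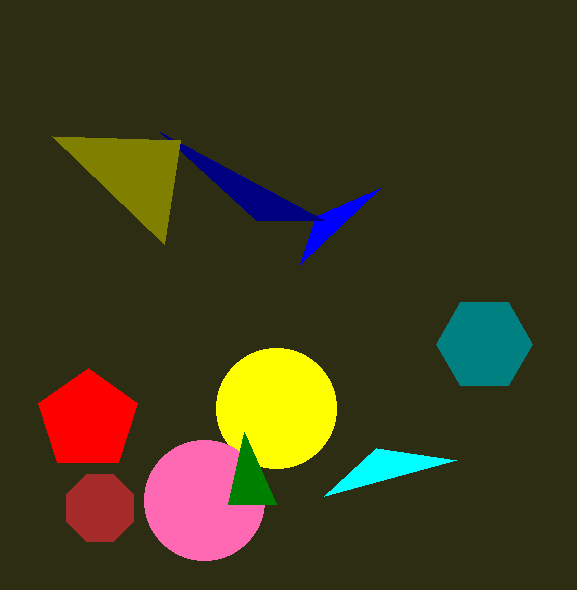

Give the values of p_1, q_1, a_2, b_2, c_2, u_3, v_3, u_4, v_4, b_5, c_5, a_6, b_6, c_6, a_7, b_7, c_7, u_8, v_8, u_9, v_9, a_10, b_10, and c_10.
p_1 = 300; q_1 = 264; a_2 = 276; b_2 = 408; c_2 = 60; u_3 = 160; v_3 = 132; u_4 = 164; v_4 = 244; b_5 = 420; c_5 = 52; a_6 = 484; b_6 = 344; c_6 = 48; a_7 = 204; b_7 = 500; c_7 = 60; u_8 = 324; v_8 = 496; u_9 = 228; v_9 = 504; a_10 = 100; b_10 = 508; c_10 = 36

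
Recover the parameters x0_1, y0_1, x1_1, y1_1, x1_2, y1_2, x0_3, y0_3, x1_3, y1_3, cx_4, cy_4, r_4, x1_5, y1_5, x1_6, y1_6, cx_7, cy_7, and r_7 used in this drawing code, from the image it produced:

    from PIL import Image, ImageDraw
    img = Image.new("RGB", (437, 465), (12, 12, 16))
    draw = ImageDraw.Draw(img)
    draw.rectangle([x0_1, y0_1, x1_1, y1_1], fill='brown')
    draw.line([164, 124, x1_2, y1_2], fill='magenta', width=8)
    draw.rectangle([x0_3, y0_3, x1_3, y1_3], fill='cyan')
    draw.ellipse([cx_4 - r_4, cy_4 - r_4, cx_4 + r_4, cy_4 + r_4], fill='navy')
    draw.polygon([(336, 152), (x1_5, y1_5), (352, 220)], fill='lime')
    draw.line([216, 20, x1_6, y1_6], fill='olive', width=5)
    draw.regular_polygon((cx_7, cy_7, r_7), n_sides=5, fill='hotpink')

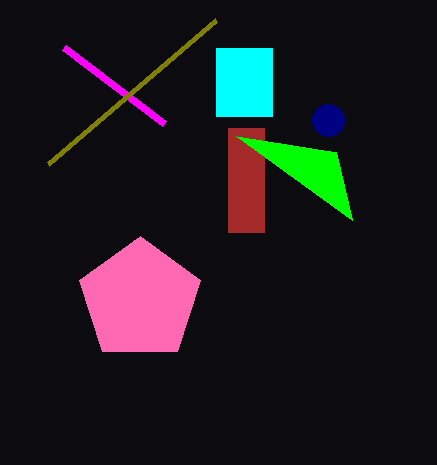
x0_1 = 228; y0_1 = 128; x1_1 = 264; y1_1 = 232; x1_2 = 64; y1_2 = 48; x0_3 = 216; y0_3 = 48; x1_3 = 272; y1_3 = 116; cx_4 = 328; cy_4 = 120; r_4 = 16; x1_5 = 236; y1_5 = 136; x1_6 = 48; y1_6 = 164; cx_7 = 140; cy_7 = 300; r_7 = 64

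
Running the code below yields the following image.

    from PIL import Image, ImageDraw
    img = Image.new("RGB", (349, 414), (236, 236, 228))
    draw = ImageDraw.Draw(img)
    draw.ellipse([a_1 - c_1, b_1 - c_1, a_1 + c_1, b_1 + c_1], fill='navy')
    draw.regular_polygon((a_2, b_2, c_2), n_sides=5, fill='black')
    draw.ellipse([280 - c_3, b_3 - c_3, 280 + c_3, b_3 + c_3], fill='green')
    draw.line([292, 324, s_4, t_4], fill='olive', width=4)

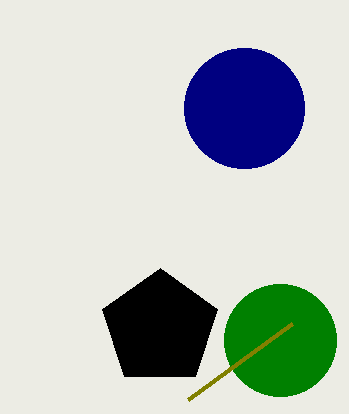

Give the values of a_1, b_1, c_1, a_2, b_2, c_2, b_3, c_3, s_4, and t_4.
a_1 = 244; b_1 = 108; c_1 = 60; a_2 = 160; b_2 = 328; c_2 = 60; b_3 = 340; c_3 = 56; s_4 = 188; t_4 = 400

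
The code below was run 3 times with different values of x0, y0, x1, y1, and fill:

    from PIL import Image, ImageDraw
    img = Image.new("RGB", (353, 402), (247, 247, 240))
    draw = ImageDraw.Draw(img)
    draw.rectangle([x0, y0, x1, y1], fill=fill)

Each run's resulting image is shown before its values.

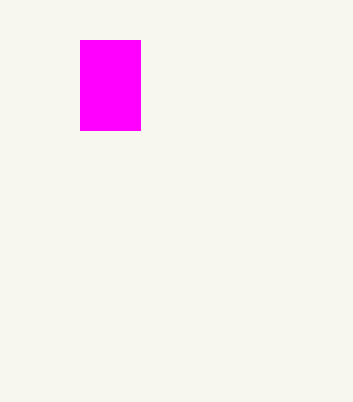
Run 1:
x0 = 80; y0 = 40; x1 = 140; y1 = 130; fill = 'magenta'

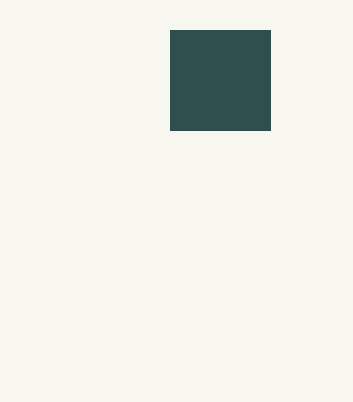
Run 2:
x0 = 170, y0 = 30, x1 = 270, y1 = 130, fill = 'darkslategray'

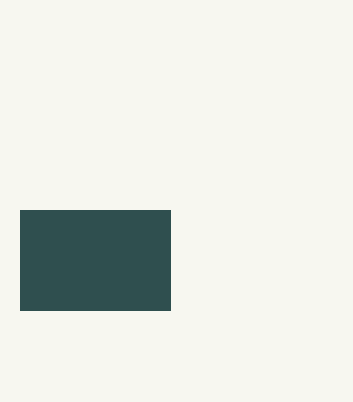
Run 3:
x0 = 20, y0 = 210, x1 = 170, y1 = 310, fill = 'darkslategray'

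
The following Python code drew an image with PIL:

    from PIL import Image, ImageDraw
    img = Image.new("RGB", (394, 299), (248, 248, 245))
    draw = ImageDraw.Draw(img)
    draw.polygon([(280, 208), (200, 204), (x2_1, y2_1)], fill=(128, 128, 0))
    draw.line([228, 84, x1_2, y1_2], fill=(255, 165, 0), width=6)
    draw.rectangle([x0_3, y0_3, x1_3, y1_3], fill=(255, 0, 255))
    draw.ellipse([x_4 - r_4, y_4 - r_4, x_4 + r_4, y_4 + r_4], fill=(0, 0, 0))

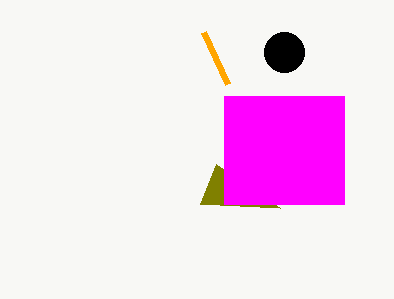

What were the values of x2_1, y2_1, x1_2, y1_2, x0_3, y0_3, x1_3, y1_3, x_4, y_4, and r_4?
x2_1 = 216
y2_1 = 164
x1_2 = 204
y1_2 = 32
x0_3 = 224
y0_3 = 96
x1_3 = 344
y1_3 = 204
x_4 = 284
y_4 = 52
r_4 = 20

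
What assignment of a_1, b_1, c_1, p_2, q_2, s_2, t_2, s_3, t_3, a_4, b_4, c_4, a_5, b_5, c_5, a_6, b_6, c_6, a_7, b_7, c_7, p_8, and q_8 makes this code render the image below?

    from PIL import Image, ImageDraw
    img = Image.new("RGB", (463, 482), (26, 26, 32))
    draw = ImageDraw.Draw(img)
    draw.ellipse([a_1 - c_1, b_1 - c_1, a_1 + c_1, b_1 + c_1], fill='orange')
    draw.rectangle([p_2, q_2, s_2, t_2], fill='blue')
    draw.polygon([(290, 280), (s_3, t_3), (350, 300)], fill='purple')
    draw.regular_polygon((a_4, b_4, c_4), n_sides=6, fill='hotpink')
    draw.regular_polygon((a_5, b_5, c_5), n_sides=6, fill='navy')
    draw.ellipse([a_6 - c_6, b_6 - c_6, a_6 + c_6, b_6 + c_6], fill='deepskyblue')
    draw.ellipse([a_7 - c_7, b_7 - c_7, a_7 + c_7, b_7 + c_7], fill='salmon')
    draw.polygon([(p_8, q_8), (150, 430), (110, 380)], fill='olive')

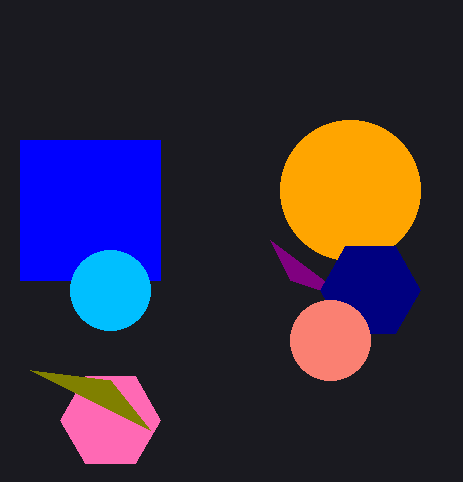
a_1 = 350
b_1 = 190
c_1 = 70
p_2 = 20
q_2 = 140
s_2 = 160
t_2 = 280
s_3 = 270
t_3 = 240
a_4 = 110
b_4 = 420
c_4 = 50
a_5 = 370
b_5 = 290
c_5 = 50
a_6 = 110
b_6 = 290
c_6 = 40
a_7 = 330
b_7 = 340
c_7 = 40
p_8 = 30
q_8 = 370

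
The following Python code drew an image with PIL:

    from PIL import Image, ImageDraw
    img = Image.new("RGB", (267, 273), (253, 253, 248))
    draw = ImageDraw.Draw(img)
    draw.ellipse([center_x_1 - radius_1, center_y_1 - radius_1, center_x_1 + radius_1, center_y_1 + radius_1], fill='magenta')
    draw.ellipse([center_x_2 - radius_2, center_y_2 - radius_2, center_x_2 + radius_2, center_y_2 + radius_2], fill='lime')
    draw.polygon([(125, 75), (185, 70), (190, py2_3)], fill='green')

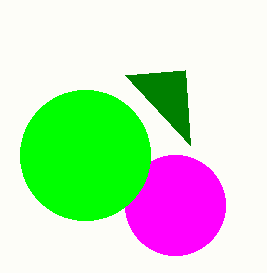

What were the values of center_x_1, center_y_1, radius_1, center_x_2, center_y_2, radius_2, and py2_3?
center_x_1 = 175, center_y_1 = 205, radius_1 = 50, center_x_2 = 85, center_y_2 = 155, radius_2 = 65, py2_3 = 145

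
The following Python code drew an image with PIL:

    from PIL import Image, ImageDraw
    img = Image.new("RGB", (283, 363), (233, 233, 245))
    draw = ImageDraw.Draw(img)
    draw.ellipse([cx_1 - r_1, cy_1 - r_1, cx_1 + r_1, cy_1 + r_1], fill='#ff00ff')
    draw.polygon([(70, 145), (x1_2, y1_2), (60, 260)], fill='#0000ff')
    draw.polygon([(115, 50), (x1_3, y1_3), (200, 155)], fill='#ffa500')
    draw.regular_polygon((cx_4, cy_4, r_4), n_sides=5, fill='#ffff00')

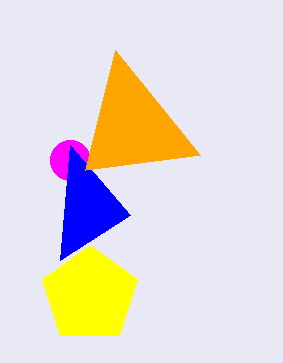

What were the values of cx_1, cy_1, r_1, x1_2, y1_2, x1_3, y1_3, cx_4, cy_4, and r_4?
cx_1 = 70, cy_1 = 160, r_1 = 20, x1_2 = 130, y1_2 = 215, x1_3 = 85, y1_3 = 170, cx_4 = 90, cy_4 = 295, r_4 = 50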